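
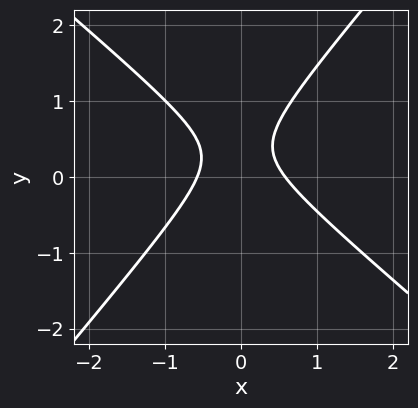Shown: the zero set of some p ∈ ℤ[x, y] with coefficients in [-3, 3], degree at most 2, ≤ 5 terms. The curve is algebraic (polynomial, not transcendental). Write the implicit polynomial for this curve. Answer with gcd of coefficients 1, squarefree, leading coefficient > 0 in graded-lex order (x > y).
3*x^2 + x*y - 3*y^2 + 2*y - 1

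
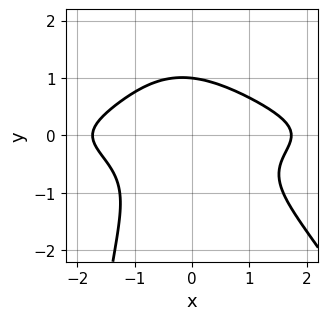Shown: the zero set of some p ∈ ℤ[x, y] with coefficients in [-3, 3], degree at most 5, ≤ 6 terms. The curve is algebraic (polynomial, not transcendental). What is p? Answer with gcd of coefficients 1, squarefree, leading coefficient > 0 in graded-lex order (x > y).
2*x^2*y^2 + x*y^3 + 3*y^3 + x^2 - 3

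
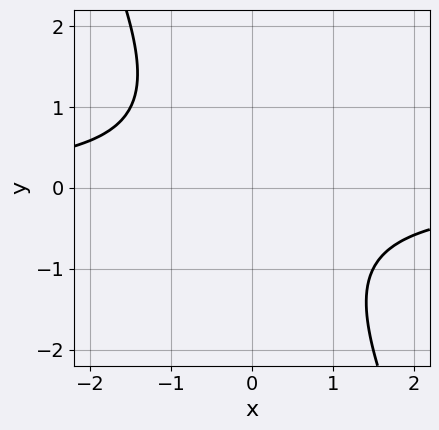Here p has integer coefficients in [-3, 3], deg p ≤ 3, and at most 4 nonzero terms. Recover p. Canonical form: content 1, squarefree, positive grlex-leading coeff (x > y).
2*x*y + y^2 + 2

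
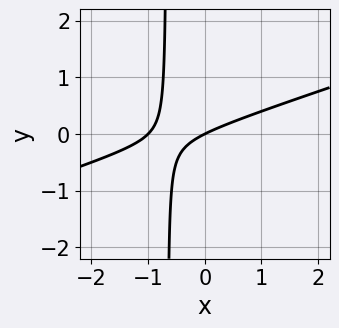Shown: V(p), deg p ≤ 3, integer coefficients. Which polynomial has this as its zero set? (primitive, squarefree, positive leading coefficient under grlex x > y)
1. Degree: the shape is more complex than any degree-1 curve, so deg p = 2.
2. Reading off the gridlines: among the integer gridlines, it crosses the x-axis at x ∈ {-1, 0}; it crosses the y-axis at the gridline y = 0.
3. Matching integer coefficients to the picture gives p.

x^2 - 3*x*y + x - 2*y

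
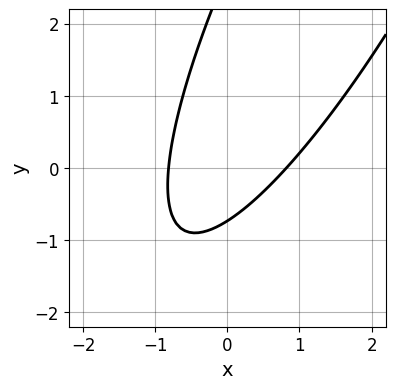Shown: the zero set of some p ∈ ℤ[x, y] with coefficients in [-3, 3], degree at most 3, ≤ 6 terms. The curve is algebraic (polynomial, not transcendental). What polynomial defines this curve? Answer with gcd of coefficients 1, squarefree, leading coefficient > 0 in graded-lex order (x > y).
The degree is 2 — no degree-1 curve has this shape.
Matching integer coefficients to the picture gives p.

3*x^2 - 3*x*y + y^2 - 2*y - 2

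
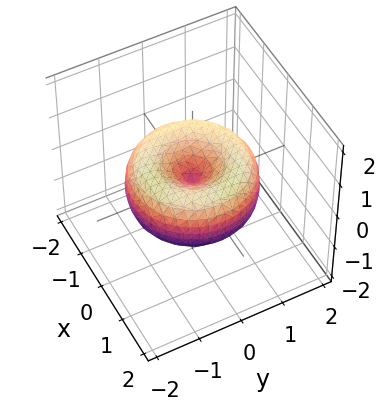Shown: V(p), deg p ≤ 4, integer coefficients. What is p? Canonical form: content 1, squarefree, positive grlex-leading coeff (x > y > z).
The degree is 4 — a generic line meets the surface in up to 4 points.
Symmetry: the surface is invariant under rotation about z: p = q(x² + y², z).
Against the integer gridlines: one x-axis crossing is at x = 0; a circular section at z = 0 has radius between 1 and 2; one z-axis crossing is at z = 0; it crosses the y-axis at the gridline y = 0.
The integer polynomial consistent with all of this is the stated p.

x^4 + 2*x^2*y^2 + y^4 - 2*x^2 - 2*y^2 + 2*z^2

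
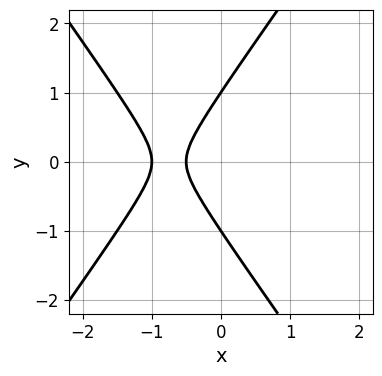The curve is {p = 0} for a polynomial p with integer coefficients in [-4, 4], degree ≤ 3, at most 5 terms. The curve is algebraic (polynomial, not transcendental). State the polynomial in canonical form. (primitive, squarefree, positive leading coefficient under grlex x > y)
2*x^2 - y^2 + 3*x + 1

1. deg p = 2. The shape is more complex than any degree-1 curve.
2. Symmetries: the y ↦ −y reflection is a symmetry, so y appears only in even powers.
3. Reading off the gridlines: it crosses the x-axis at the gridline x = -1; the y-axis gridline crossings are at y ∈ {-1, 1}.
4. Fitting integer coefficients to these (and the overall shape) gives p.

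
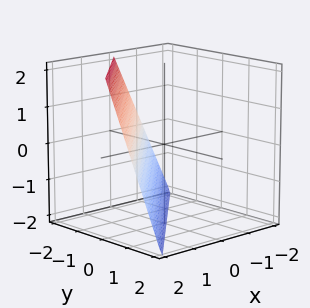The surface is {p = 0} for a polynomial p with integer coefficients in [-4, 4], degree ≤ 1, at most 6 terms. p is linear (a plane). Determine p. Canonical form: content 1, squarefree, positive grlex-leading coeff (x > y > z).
2*x - 2*y - z - 2

1. Degree: the surface is flat (a plane), so deg p = 1.
2. Against the integer gridlines: it crosses the z-axis at the gridline z = -2; it crosses the x-axis at the gridline x = 1; one y-axis crossing is at y = -1.
3. Together with the visible shape, these determine p as stated.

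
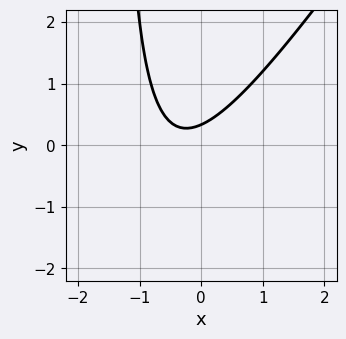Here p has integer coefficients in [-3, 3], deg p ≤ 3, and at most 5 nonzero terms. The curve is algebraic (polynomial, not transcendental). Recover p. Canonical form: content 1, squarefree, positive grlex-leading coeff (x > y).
3*x^2 - 2*x*y + 2*x - 3*y + 1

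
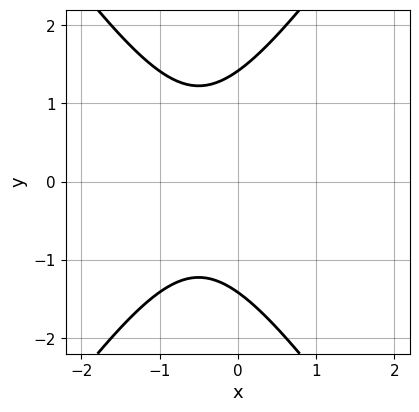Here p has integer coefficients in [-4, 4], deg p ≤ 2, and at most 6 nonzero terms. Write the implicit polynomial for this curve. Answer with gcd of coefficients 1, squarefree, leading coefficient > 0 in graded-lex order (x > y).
2*x^2 - y^2 + 2*x + 2

deg p = 2. A generic line meets the curve in up to 2 points.
Symmetries: the y ↦ −y reflection is a symmetry, so y appears only in even powers.
Checking where it meets the axes: no x-intercept at any integer in the box.
The integer polynomial consistent with all of this is the stated p.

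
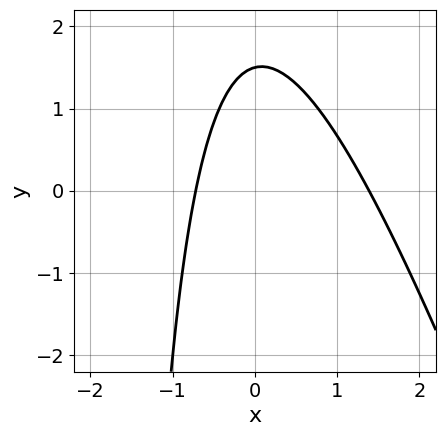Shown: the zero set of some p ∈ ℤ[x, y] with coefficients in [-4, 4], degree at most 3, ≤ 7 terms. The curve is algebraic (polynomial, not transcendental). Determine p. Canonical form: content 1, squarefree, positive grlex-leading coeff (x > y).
1. Degree: the shape is more complex than any degree-1 curve, so deg p = 2.
2. Solving for integer coefficients yields p as stated.

3*x^2 + x*y - 2*x + 2*y - 3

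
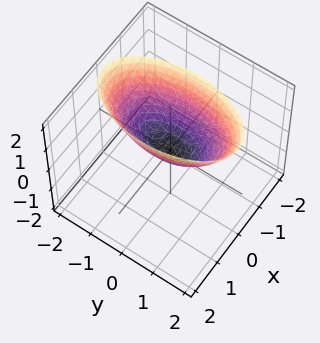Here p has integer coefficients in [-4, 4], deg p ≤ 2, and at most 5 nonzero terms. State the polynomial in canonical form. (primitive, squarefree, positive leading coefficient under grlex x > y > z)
1. The degree is 2 — a single bowl opening along one axis; a quadric.
2. Symmetries: mirror symmetry x ↦ −x ⇒ only even powers of x; it's symmetric under y → −y, forcing even powers of y.
3. From the axis intercepts and sections: it crosses the y-axis at the gridline y = 0; it meets the x-axis at x = 0 (among the integer gridlines).
4. These observations pin down the coefficients.

3*x^2 + y^2 - 2*z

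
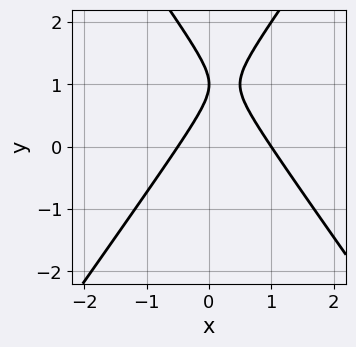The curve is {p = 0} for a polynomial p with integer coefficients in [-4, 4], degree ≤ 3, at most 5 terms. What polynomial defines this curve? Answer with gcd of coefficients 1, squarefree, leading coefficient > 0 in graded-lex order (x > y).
2*x^2 - y^2 - x + 2*y - 1

deg p = 2.
From the visible intercepts: it crosses the y-axis at the gridline y = 1; one x-axis crossing is at x = 1.
The integer polynomial consistent with all of this is the stated p.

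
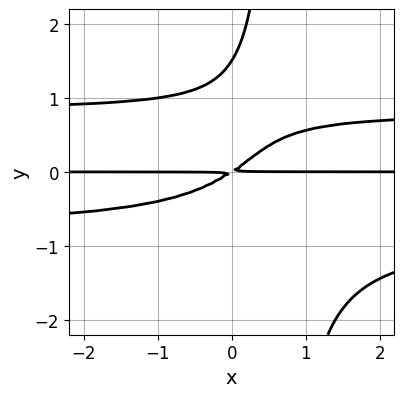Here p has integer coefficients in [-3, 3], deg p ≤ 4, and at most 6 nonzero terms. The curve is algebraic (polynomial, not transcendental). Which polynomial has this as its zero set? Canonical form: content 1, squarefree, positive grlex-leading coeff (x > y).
First, deg p = 4. No degree-3 curve has this shape.
Then, reading off the gridlines: every point of the x-axis in the box is on the curve.
Finally, solving for integer coefficients yields p as stated.

3*x*y^3 - 2*y^3 - 2*x*y + 3*y^2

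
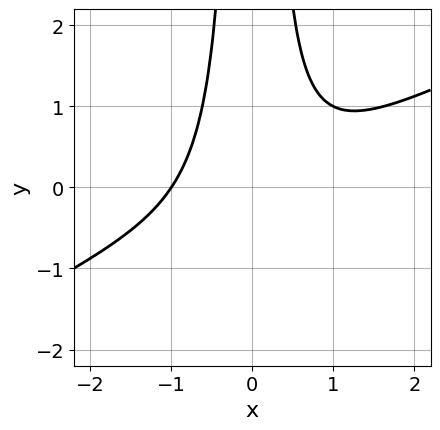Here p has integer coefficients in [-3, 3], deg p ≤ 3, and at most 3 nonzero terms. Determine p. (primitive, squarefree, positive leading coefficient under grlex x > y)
x^3 - 2*x^2*y + 1

deg p = 3. The shape is more complex than any degree-2 curve.
Observable constraints: it misses every integer gridline on the y-axis; one x-axis crossing is at x = -1.
Assembling these constraints gives the stated polynomial.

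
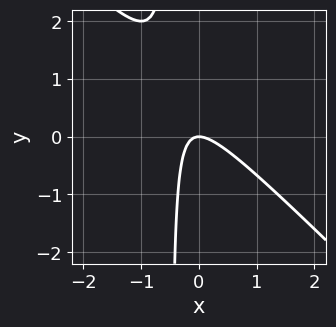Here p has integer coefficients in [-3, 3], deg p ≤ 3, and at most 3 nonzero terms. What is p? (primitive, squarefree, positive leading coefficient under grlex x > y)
2*x^2 + 2*x*y + y

(a) Degree: no degree-1 curve has this shape, so deg p = 2.
(b) Checking where it meets the axes: it meets the x-axis at x = 0 (among the integer gridlines); one y-axis crossing is at y = 0.
(c) Solving for integer coefficients yields p as stated.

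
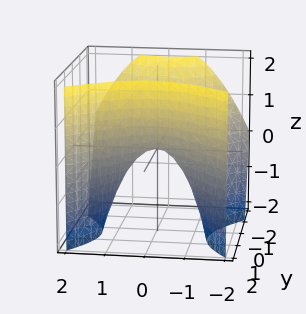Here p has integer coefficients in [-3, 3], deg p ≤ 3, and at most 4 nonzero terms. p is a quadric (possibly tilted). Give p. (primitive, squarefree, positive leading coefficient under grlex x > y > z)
1. The degree is 2 — a generic line meets the surface in up to 2 points.
2. Observable constraints: one z-axis crossing is at z = 0; it crosses the y-axis at the gridline y = 0; it crosses the x-axis at the gridline x = 0.
3. Matching integer coefficients to the picture gives p.

2*x^2 - 2*y^2 - y*z + 2*z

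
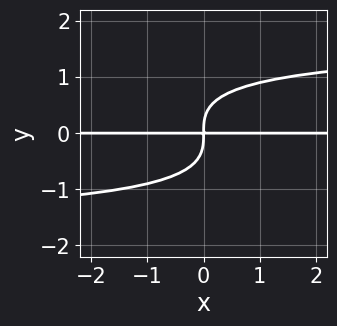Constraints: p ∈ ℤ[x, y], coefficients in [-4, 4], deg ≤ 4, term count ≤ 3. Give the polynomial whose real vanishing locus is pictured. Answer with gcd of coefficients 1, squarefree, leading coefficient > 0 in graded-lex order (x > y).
The degree is 4 — no degree-3 curve has this shape.
From the axis intercepts and sections: every point of the x-axis in the box is on the curve.
Fitting integer coefficients to these (and the overall shape) gives p.

x*y^3 + 3*y^4 - 3*x*y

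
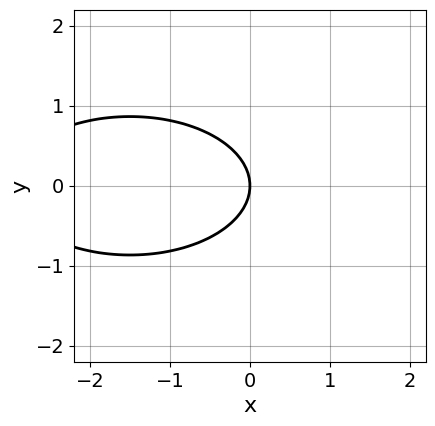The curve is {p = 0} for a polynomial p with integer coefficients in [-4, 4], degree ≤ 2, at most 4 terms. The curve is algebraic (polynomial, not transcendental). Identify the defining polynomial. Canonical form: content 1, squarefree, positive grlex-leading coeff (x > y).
x^2 + 3*y^2 + 3*x

The degree is 2 — a generic line meets the curve in up to 2 points.
Symmetries: mirror symmetry y ↦ −y ⇒ only even powers of y.
From the visible intercepts: it crosses the y-axis at the gridline y = 0; one x-axis crossing is at x = 0.
Putting this together gives p.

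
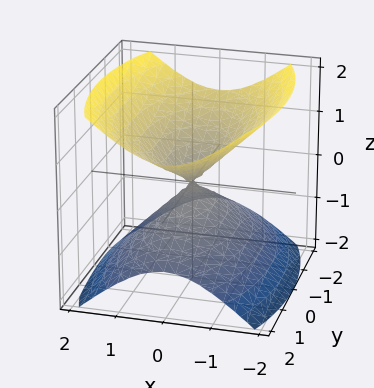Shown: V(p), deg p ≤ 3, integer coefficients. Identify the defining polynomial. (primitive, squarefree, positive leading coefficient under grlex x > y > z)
3*x^2 + y^2 - 3*z^2

1. The picture has 2 separate pieces.
2. deg p = 2.
3. Symmetries: it's symmetric under z → −z, forcing even powers of z; mirror symmetry x ↦ −x ⇒ only even powers of x; the y ↦ −y reflection is a symmetry, so y appears only in even powers.
4. Against the integer gridlines: it crosses the y-axis at the gridline y = 0; it crosses the z-axis at the gridline z = 0.
5. Assembling these constraints gives the stated polynomial.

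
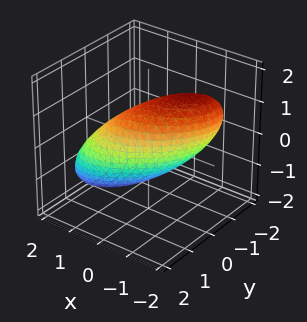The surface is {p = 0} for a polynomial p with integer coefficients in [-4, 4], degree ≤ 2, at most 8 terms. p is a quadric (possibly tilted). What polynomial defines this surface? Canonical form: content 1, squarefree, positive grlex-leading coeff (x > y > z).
2*x^2 - 2*x*y + 2*x*z + 2*y^2 + 2*z^2 - 3

(a) Degree: a generic line meets the surface in up to 2 points, so deg p = 2.
(b) Putting this together gives p.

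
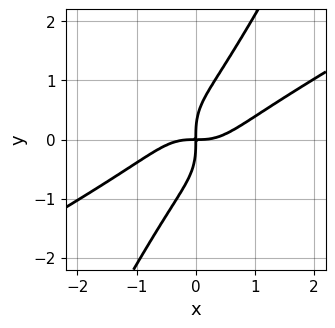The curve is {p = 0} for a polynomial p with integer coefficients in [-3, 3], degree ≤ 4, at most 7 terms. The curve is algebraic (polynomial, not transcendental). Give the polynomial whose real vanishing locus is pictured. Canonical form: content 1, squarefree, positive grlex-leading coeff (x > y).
2*x^4 - 2*x^3*y - 3*x^2*y^2 + y^4 - 2*x*y

deg p = 4. No degree-3 curve has this shape.
The integer polynomial consistent with all of this is the stated p.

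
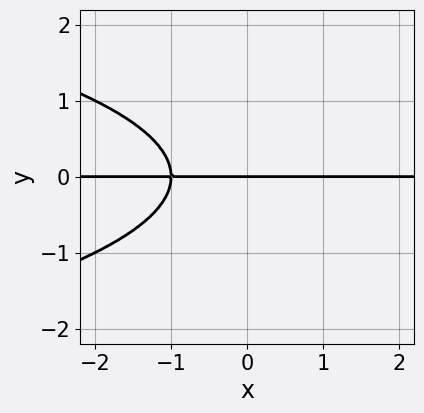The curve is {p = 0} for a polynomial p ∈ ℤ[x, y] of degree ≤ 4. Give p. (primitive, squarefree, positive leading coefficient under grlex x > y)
The degree is 3 — a generic line meets the curve in up to 3 points.
From the axis intercepts and sections: every point of the x-axis in the box is on the curve; it crosses the y-axis at the gridline y = 0.
Assembling these constraints gives the stated polynomial.

y^3 + x*y + y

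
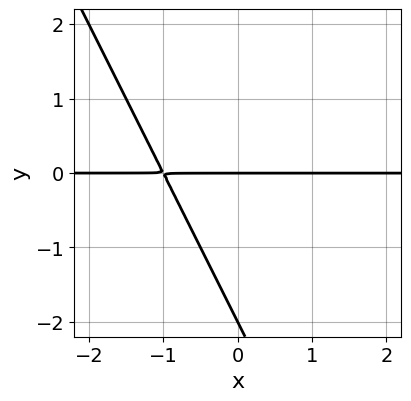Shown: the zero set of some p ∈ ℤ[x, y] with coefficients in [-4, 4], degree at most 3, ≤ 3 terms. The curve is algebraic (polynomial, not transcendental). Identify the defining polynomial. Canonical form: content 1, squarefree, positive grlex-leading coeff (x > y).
2*x*y + y^2 + 2*y

The degree is 2 — no degree-1 curve has this shape.
Observable constraints: every point of the x-axis in the box is on the curve; the y-axis gridline crossings are at y ∈ {-2, 0}.
Fitting integer coefficients to these (and the overall shape) gives p.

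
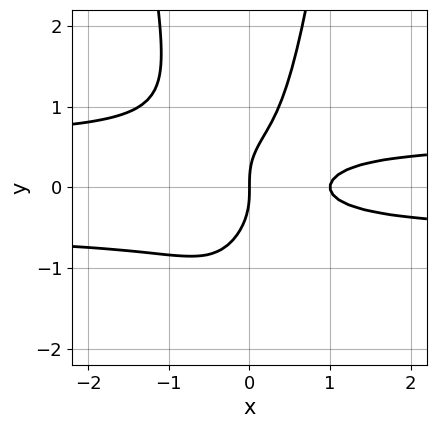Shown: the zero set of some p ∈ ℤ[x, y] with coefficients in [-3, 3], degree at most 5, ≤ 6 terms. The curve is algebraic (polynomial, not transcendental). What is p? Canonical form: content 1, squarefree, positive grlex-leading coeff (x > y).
First, the degree is 4 — a generic line meets the curve in up to 4 points.
Then, from the axis intercepts and sections: it crosses the y-axis at the gridline y = 0; the x-axis gridline crossings are at x ∈ {0, 1}.
Finally, putting this together gives p.

3*x^2*y^2 + x*y^2 - y^3 - x^2 + x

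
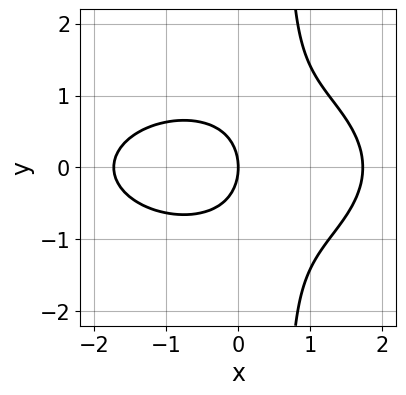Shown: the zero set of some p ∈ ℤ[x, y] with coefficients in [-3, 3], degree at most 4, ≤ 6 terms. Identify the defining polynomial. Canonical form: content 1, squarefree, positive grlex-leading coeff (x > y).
x^3 + 3*x*y^2 - 2*y^2 - 3*x

(a) The degree is 3 — no degree-2 curve has this shape.
(b) Symmetries: the y ↦ −y reflection is a symmetry, so y appears only in even powers.
(c) Reading off the gridlines: one x-axis crossing is at x = 0; it meets the y-axis at y = 0 (among the integer gridlines).
(d) Matching integer coefficients to the picture gives p.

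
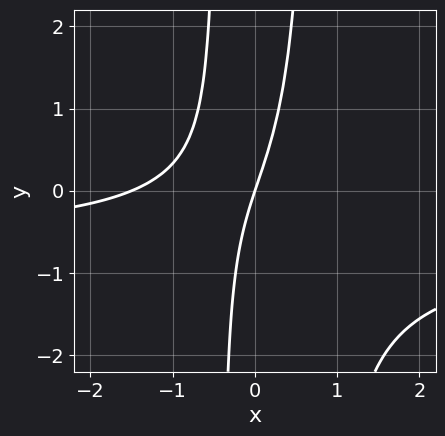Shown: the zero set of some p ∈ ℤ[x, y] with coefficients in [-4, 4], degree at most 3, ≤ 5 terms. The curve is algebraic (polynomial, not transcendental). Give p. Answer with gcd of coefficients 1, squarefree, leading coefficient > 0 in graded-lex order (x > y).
3*x^2*y + 2*x^2 - x*y + 3*x - y

(a) The degree is 3 — a generic line meets the curve in up to 3 points.
(b) Against the integer gridlines: it meets the x-axis at x = 0 (among the integer gridlines); one y-axis crossing is at y = 0.
(c) Together with the visible shape, these determine p as stated.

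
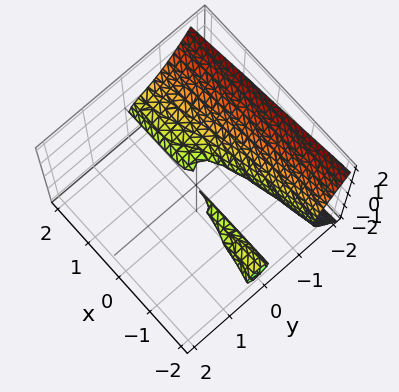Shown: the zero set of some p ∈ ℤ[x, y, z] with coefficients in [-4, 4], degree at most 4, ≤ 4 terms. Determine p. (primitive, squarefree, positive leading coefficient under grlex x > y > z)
3*y^3 + x*y + 2*y^2 + 3*z^2

1. There are 2 components. Treating them together as one polynomial.
2. Degree: the shape is more complex than any degree-2 surface, so deg p = 3.
3. From the axis intercepts and sections: every point of the x-axis in the box is on the surface.
4. Assembling these constraints gives the stated polynomial.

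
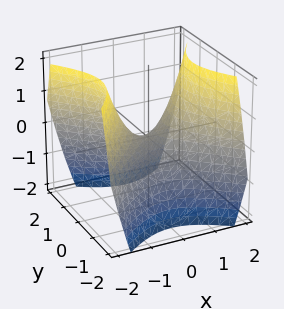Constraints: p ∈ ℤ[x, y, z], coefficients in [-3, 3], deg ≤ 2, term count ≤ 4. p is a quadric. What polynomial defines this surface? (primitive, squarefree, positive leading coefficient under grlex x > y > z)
First, the degree is 2 — a saddle surface; a quadric.
Then, symmetries: it's symmetric under y → −y, forcing even powers of y; the x ↦ −x reflection is a symmetry, so x appears only in even powers.
Then, from the axis intercepts and sections: one z-axis crossing is at z = 0; one x-axis crossing is at x = 0.
Finally, the integer polynomial consistent with all of this is the stated p.

x^2 - y^2 - z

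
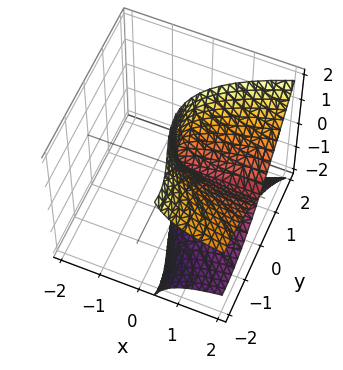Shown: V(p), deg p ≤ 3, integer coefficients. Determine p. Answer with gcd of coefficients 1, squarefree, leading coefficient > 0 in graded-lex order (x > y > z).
2*x*z^2 - y^3 - 3*y^2

1. deg p = 3. No degree-2 surface has this shape.
2. Reading off the gridlines: the visible z-axis segment lies entirely on the surface; the visible x-axis segment lies entirely on the surface.
3. Fitting integer coefficients to these (and the overall shape) gives p.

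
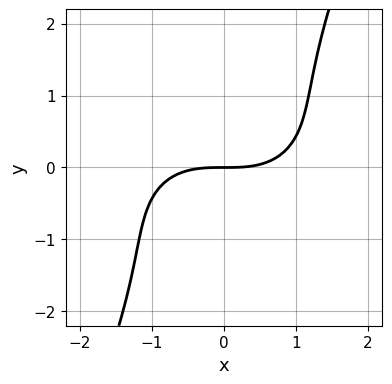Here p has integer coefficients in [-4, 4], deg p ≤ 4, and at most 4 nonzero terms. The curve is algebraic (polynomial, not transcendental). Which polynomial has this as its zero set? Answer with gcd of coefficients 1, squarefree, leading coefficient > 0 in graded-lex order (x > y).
(a) Degree: no degree-2 curve has this shape, so deg p = 3.
(b) Reading off the gridlines: it meets the x-axis at x = 0 (among the integer gridlines); it crosses the y-axis at the gridline y = 0.
(c) Solving for integer coefficients yields p as stated.

x^3 + 2*x*y^2 - y^3 - 3*y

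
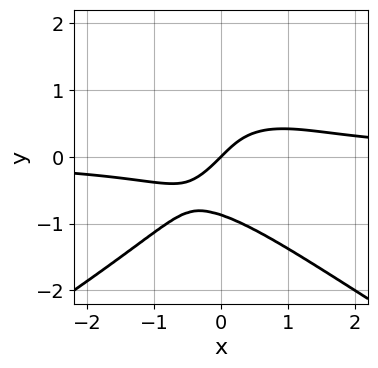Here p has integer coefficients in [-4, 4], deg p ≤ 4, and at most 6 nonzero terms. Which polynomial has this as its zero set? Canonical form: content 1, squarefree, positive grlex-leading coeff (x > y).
Degree: no degree-3 curve has this shape, so deg p = 4.
Reading off the gridlines: it crosses the y-axis at the gridline y = 0; it meets the x-axis at x = 0 (among the integer gridlines).
The integer polynomial consistent with all of this is the stated p.

x^2*y^2 - 3*y^4 - 3*x^2*y + 2*x - 2*y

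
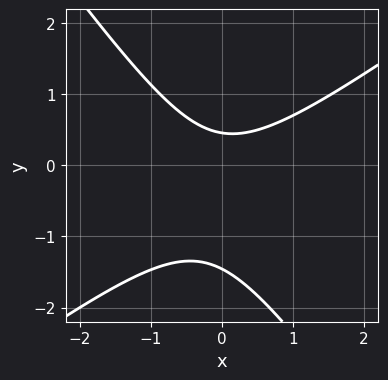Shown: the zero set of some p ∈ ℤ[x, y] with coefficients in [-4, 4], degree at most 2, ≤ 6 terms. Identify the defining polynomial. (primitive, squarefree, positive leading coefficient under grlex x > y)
3*x^2 - 2*x*y - 3*y^2 - 3*y + 2

The degree is 2 — the shape is more complex than any degree-1 curve.
Checking where it meets the axes: it misses every integer gridline on the x-axis.
These observations pin down the coefficients.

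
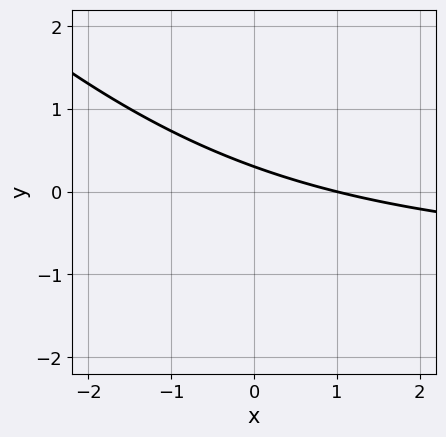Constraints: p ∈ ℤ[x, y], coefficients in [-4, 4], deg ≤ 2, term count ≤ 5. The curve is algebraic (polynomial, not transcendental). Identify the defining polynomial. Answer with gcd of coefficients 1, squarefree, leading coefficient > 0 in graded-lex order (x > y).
(a) Degree: the shape is more complex than any degree-1 curve, so deg p = 2.
(b) From the visible intercepts: it crosses the x-axis at the gridline x = 1.
(c) The integer polynomial consistent with all of this is the stated p.

x*y + y^2 + x + 3*y - 1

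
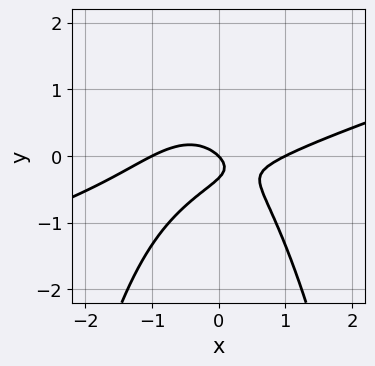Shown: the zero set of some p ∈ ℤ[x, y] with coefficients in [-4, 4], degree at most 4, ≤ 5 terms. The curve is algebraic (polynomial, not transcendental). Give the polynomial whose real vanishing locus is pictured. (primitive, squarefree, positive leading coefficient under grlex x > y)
1. The degree is 3 — the shape is more complex than any degree-2 curve.
2. From the visible intercepts: it crosses the y-axis at the gridline y = 0; the x-axis gridline crossings are at x ∈ {-1, 0, 1}.
3. These observations pin down the coefficients.

x^3 - 3*x^2*y - 3*y^2 - x - y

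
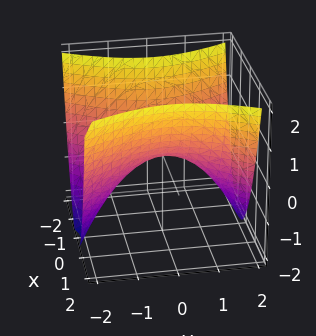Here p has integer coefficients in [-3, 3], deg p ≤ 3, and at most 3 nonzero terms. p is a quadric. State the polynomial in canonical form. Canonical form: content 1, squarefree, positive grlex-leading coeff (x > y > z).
2*x^2 - y^2 - 2*z

(a) The degree is 2 — a hyperbolic paraboloid; a quadric.
(b) Symmetries: the x ↦ −x reflection is a symmetry, so x appears only in even powers; it's symmetric under y → −y, forcing even powers of y.
(c) Observable constraints: it crosses the x-axis at the gridline x = 0; one z-axis crossing is at z = 0; it meets the y-axis at y = 0 (among the integer gridlines).
(d) Fitting integer coefficients to these (and the overall shape) gives p.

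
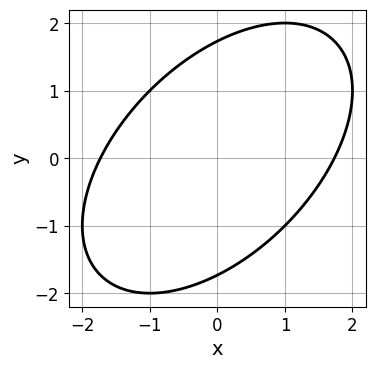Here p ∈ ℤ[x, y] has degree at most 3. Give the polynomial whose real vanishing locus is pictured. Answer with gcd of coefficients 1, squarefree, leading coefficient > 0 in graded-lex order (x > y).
(a) deg p = 2. A generic line meets the curve in up to 2 points.
(b) Solving for integer coefficients yields p as stated.

x^2 - x*y + y^2 - 3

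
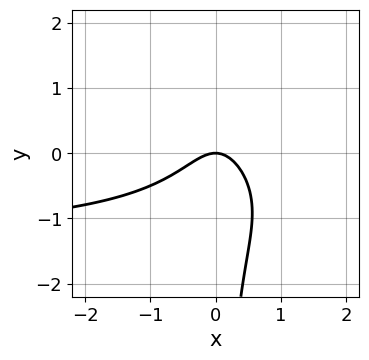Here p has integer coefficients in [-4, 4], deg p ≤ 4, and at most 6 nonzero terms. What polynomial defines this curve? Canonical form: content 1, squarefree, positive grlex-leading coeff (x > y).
First, the degree is 3 — no degree-2 curve has this shape.
Then, reading off the gridlines: it crosses the y-axis at the gridline y = 0; it crosses the x-axis at the gridline x = 0.
Finally, matching integer coefficients to the picture gives p.

2*x^2*y + 2*x*y^2 + 3*x^2 - x*y + 2*y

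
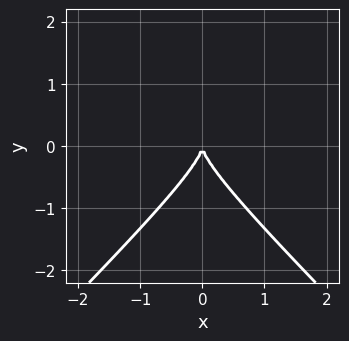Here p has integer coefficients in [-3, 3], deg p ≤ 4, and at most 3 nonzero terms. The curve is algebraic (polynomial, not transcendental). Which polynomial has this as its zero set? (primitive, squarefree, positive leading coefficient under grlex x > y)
x^2*y - y^3 - x^2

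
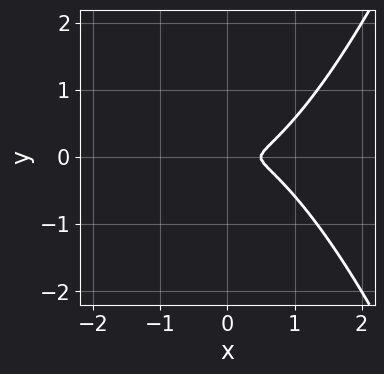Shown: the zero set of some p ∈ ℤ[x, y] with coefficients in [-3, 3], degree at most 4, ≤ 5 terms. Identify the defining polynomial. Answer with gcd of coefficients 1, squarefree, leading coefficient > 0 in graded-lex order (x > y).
First, deg p = 3. No degree-2 curve has this shape.
Then, symmetries: mirror symmetry y ↦ −y ⇒ only even powers of y.
Finally, assembling these constraints gives the stated polynomial.

2*x^3 - x^2 - 3*y^2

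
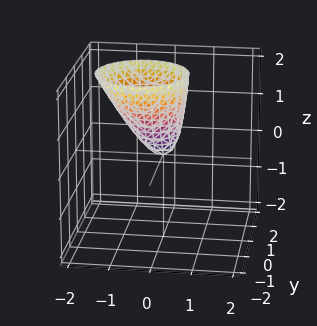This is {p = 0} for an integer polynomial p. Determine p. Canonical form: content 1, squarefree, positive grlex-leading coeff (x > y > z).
2*x^2 + x*z + 2*y^2 - z

(a) Degree: no degree-1 surface has this shape, so deg p = 2.
(b) From the axis intercepts and sections: one x-axis crossing is at x = 0; it meets the y-axis at y = 0 (among the integer gridlines); it crosses the z-axis at the gridline z = 0.
(c) Solving for integer coefficients yields p as stated.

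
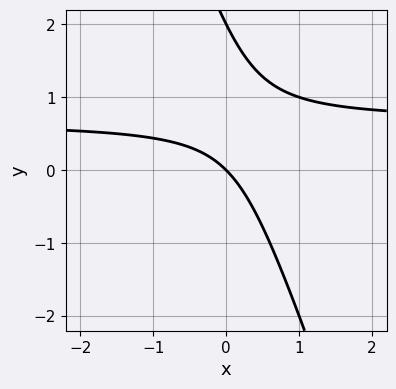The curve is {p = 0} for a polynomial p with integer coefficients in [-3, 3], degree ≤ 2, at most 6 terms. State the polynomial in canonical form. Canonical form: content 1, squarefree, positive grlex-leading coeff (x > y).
3*x*y + y^2 - 2*x - 2*y

(a) The degree is 2 — no degree-1 curve has this shape.
(b) Reading off the gridlines: among the integer gridlines, it crosses the y-axis at y ∈ {0, 2}; it meets the x-axis at x = 0 (among the integer gridlines).
(c) Fitting integer coefficients to these (and the overall shape) gives p.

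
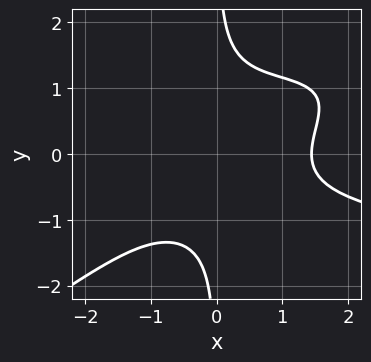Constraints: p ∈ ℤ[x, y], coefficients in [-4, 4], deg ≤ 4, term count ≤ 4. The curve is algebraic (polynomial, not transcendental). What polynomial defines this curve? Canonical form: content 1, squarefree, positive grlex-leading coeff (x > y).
(a) deg p = 4. A generic line meets the curve in up to 4 points.
(b) From the visible intercepts: no y-intercept at any integer in the box.
(c) Matching integer coefficients to the picture gives p.

2*x^2*y^2 - 3*x*y^3 - x^3 + 3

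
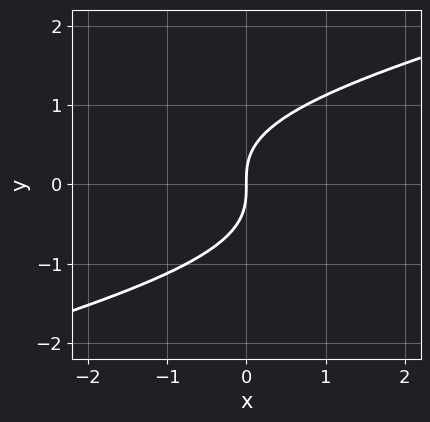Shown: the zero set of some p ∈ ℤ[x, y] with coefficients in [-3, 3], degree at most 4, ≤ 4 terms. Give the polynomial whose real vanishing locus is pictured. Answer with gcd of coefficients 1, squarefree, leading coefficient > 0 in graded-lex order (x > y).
Degree: no degree-2 curve has this shape, so deg p = 3.
Reading off the gridlines: it meets the y-axis at y = 0 (among the integer gridlines); it meets the x-axis at x = 0 (among the integer gridlines).
Assembling these constraints gives the stated polynomial.

x*y^2 - 3*y^3 + 3*x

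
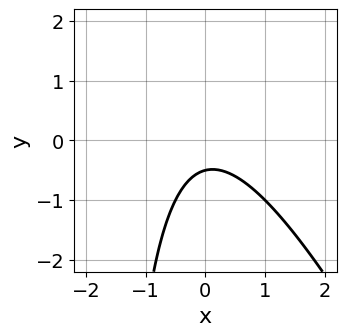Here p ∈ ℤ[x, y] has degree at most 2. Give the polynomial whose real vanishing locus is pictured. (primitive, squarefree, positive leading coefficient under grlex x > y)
2*x^2 + x*y + 2*y + 1

First, degree: a generic line meets the curve in up to 2 points, so deg p = 2.
Next, against the integer gridlines: no x-intercept at any integer in the box.
Finally, fitting integer coefficients to these (and the overall shape) gives p.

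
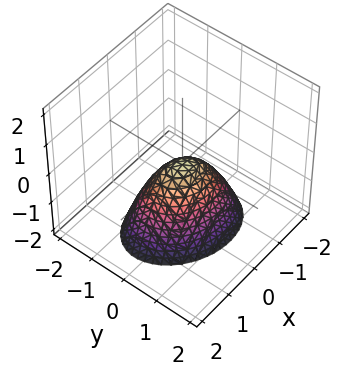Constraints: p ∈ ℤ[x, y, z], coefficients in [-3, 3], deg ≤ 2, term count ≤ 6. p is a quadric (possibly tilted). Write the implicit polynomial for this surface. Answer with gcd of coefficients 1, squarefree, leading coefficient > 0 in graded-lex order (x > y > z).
First, degree: a generic line meets the surface in up to 2 points, so deg p = 2.
Next, checking where it meets the axes: it crosses the x-axis at the gridline x = 0; one z-axis crossing is at z = 0; it meets the y-axis at y = 0 (among the integer gridlines).
Finally, fitting integer coefficients to these (and the overall shape) gives p.

2*x^2 + x*y + 3*y^2 + 2*z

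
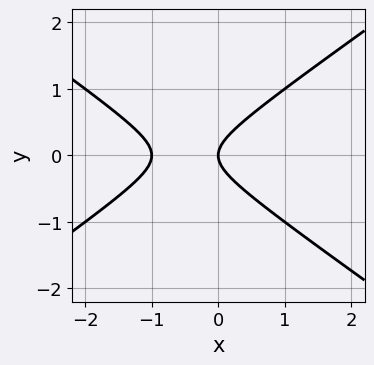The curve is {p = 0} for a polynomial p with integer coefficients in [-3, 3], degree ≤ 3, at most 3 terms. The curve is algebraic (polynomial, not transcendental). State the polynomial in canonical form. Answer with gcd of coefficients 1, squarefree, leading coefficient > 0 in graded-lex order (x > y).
deg p = 2. The shape is more complex than any degree-1 curve.
Symmetries: it's symmetric under y → −y, forcing even powers of y.
From the axis intercepts and sections: the x-axis gridline crossings are at x ∈ {-1, 0}; it crosses the y-axis at the gridline y = 0.
Putting this together gives p.

x^2 - 2*y^2 + x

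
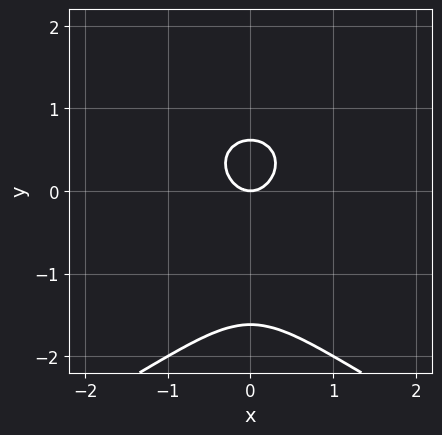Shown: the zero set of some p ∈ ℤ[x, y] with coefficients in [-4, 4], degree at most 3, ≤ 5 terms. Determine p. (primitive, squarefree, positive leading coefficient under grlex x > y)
y^3 + 2*x^2 + y^2 - y

1. deg p = 3. No degree-2 curve has this shape.
2. Symmetries: the x ↦ −x reflection is a symmetry, so x appears only in even powers.
3. Observable constraints: one x-axis crossing is at x = 0; one y-axis crossing is at y = 0.
4. Assembling these constraints gives the stated polynomial.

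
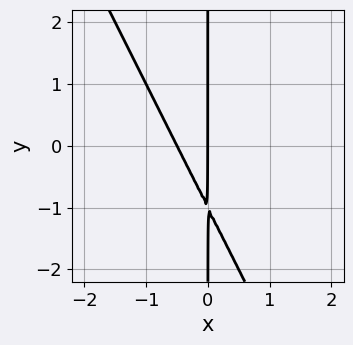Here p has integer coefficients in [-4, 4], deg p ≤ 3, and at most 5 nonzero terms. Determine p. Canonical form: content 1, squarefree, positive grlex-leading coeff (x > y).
1. Degree: the shape is more complex than any degree-1 curve, so deg p = 2.
2. Checking where it meets the axes: every point of the y-axis in the box is on the curve; it meets the x-axis at x = 0 (among the integer gridlines).
3. Assembling these constraints gives the stated polynomial.

2*x^2 + x*y + x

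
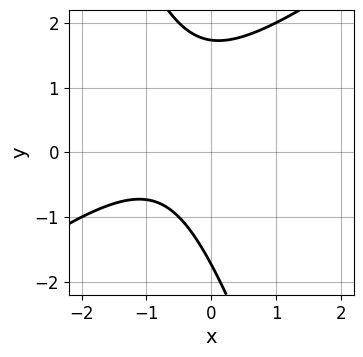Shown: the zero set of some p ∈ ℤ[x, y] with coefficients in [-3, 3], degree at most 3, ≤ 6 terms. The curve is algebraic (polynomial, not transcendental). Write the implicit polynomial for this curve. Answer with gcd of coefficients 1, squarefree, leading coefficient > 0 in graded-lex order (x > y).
2*x^2 - 2*x*y - y^2 + 3*x + 3

1. deg p = 2.
2. Reading off the gridlines: it misses every integer gridline on the x-axis.
3. Putting this together gives p.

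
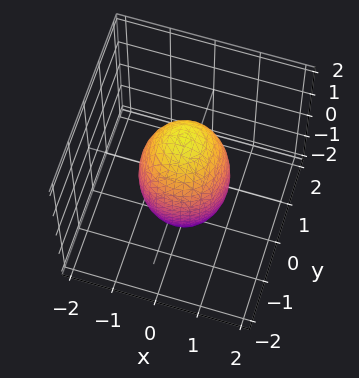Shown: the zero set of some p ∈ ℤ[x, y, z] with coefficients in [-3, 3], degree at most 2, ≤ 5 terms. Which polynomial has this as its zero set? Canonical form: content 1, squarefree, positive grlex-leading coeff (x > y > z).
First, deg p = 2. No degree-1 surface has this shape.
Next, symmetry: the surface is invariant under rotation about z: p = q(x² + y², z).
Next, from the visible intercepts: a circular section at z = 1 has radius between 0 and 1; the x-axis gridline crossings are at x ∈ {-1, 1}; the y-axis gridline crossings are at y ∈ {-1, 1}.
Finally, solving for integer coefficients yields p as stated.

3*x^2 + 3*y^2 + z^2 - 3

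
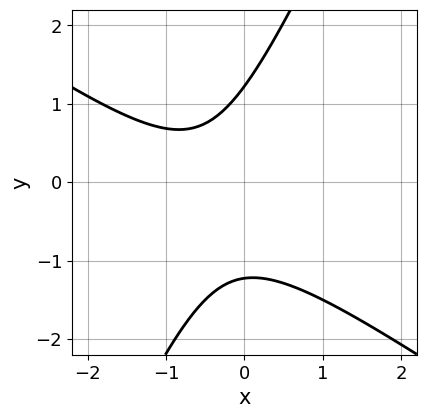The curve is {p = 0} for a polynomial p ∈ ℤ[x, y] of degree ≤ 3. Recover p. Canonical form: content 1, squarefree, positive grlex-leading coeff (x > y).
(a) The degree is 2 — a generic line meets the curve in up to 2 points.
(b) From the axis intercepts and sections: no x-intercept at any integer in the box.
(c) The integer polynomial consistent with all of this is the stated p.

3*x^2 + 3*x*y - 2*y^2 + 3*x + 3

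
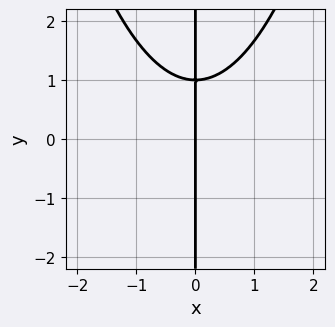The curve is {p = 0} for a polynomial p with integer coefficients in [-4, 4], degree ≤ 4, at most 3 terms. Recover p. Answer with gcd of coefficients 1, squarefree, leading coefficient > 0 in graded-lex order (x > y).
2*x^3 - 3*x*y + 3*x

(a) Degree: no degree-2 curve has this shape, so deg p = 3.
(b) Checking where it meets the axes: one x-axis crossing is at x = 0; the visible y-axis segment lies entirely on the curve.
(c) Fitting integer coefficients to these (and the overall shape) gives p.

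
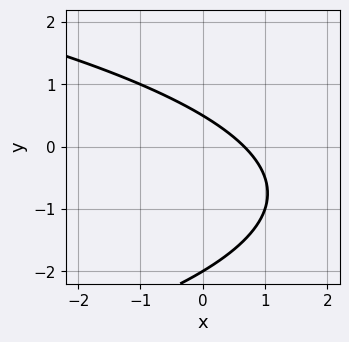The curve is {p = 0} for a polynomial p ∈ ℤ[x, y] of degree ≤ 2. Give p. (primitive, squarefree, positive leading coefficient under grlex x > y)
First, deg p = 2.
Then, against the integer gridlines: it crosses the y-axis at the gridline y = -2.
Finally, assembling these constraints gives the stated polynomial.

2*y^2 + 3*x + 3*y - 2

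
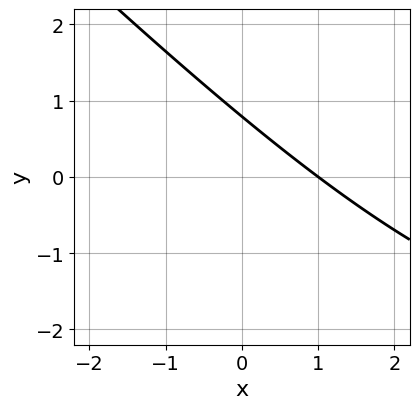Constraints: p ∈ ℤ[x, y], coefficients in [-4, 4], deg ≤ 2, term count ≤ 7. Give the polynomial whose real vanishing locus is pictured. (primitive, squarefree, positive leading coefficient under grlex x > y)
x*y + y^2 + 3*x + 3*y - 3

The degree is 2 — no degree-1 curve has this shape.
Checking where it meets the axes: it crosses the x-axis at the gridline x = 1.
Fitting integer coefficients to these (and the overall shape) gives p.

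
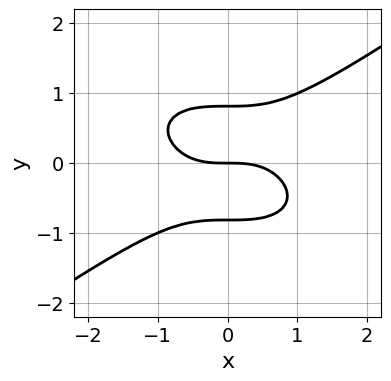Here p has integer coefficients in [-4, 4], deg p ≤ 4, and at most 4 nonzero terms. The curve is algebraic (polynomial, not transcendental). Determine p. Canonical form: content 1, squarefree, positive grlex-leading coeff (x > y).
x^3 - 3*y^3 + 2*y

First, the degree is 3 — a generic line meets the curve in up to 3 points.
Next, reading off the gridlines: it meets the y-axis at y = 0 (among the integer gridlines); it meets the x-axis at x = 0 (among the integer gridlines).
Finally, putting this together gives p.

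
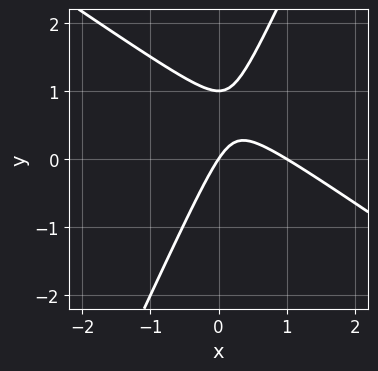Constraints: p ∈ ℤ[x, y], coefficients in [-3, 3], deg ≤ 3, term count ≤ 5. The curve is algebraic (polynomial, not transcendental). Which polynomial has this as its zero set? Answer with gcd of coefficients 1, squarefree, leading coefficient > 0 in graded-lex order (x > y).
3*x^2 + 3*x*y - 2*y^2 - 3*x + 2*y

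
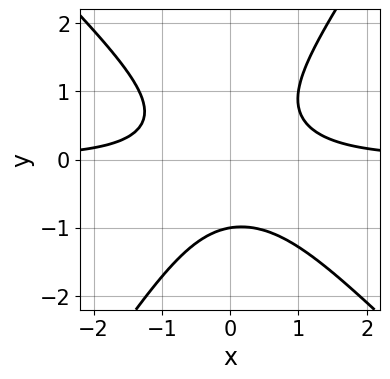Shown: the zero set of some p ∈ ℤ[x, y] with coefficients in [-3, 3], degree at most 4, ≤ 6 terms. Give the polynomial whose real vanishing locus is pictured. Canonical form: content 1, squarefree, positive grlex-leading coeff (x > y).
3*x^2*y + x*y^2 - 2*y^3 - 2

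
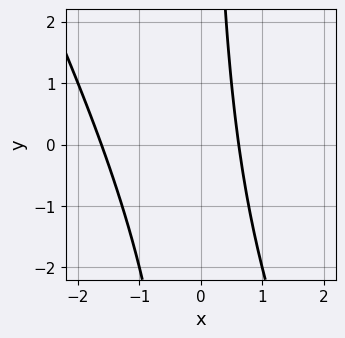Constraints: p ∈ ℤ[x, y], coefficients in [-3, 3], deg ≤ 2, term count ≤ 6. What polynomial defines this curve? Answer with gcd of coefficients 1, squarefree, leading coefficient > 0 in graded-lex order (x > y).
Degree: no degree-1 curve has this shape, so deg p = 2.
Against the integer gridlines: it misses every integer gridline on the y-axis.
Matching integer coefficients to the picture gives p.

2*x^2 + x*y + 2*x - 2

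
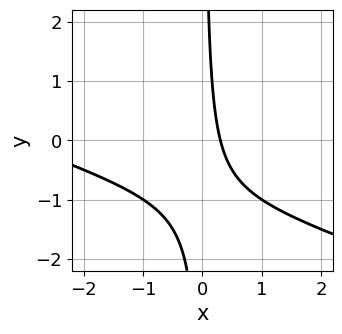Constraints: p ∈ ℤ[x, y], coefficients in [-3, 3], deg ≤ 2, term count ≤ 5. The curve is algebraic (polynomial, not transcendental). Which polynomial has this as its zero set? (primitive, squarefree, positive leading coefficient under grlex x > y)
(a) Degree: a generic line meets the curve in up to 2 points, so deg p = 2.
(b) From the visible intercepts: the curve avoids every integer y-axis point in the box.
(c) Putting this together gives p.

x^2 + 3*x*y + 3*x - 1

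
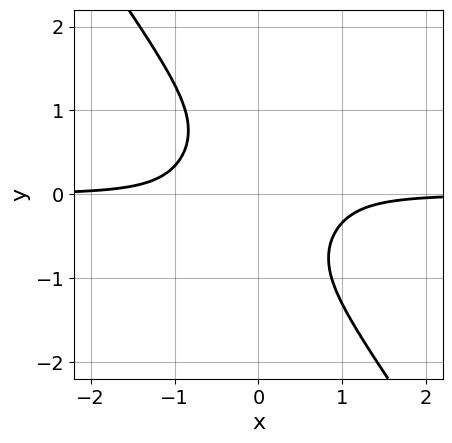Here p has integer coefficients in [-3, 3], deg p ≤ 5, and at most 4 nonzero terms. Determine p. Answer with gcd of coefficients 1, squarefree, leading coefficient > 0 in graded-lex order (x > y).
Degree: no degree-3 curve has this shape, so deg p = 4.
From the visible intercepts: it misses every integer gridline on the x-axis; it misses every integer gridline on the y-axis.
Matching integer coefficients to the picture gives p.

3*x^3*y + y^4 + 1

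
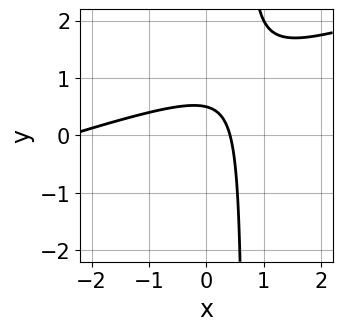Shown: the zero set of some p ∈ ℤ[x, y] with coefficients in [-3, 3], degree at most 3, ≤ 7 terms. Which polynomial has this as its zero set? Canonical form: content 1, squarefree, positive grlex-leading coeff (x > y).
(a) The degree is 2 — the shape is more complex than any degree-1 curve.
(b) The integer polynomial consistent with all of this is the stated p.

x^2 - 3*x*y + 2*x + 2*y - 1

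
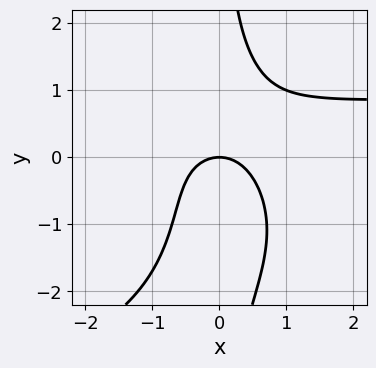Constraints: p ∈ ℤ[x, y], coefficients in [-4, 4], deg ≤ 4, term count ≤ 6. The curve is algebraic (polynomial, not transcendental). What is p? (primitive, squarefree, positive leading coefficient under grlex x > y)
x*y^3 + 2*x^2*y + x*y^2 - 2*x^2 - 2*y

First, deg p = 4. No degree-3 curve has this shape.
Next, against the integer gridlines: it crosses the x-axis at the gridline x = 0; it crosses the y-axis at the gridline y = 0.
Finally, solving for integer coefficients yields p as stated.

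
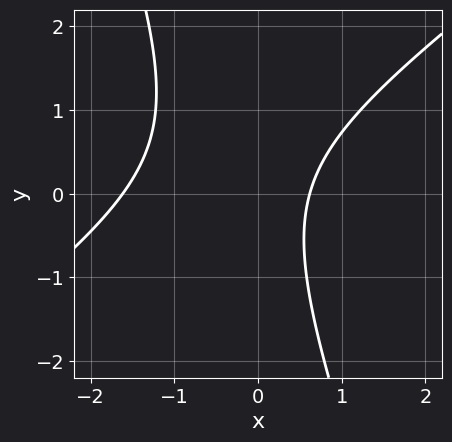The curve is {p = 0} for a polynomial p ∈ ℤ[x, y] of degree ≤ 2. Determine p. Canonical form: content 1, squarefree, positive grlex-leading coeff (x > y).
1. The degree is 2 — a generic line meets the curve in up to 2 points.
2. Checking where it meets the axes: it misses every integer gridline on the y-axis.
3. The integer polynomial consistent with all of this is the stated p.

2*x^2 - 2*x*y - y^2 + 2*x - 2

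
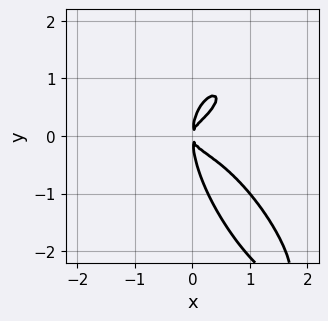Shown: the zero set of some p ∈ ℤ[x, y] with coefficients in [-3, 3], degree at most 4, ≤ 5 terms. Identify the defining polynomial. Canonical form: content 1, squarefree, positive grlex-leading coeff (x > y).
2*x^4 + x*y^3 + y^4 - 3*x*y^2 + x^2

First, the degree is 4 — the shape is more complex than any degree-3 curve.
Finally, the integer polynomial consistent with all of this is the stated p.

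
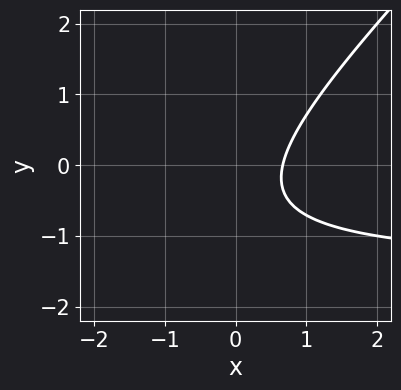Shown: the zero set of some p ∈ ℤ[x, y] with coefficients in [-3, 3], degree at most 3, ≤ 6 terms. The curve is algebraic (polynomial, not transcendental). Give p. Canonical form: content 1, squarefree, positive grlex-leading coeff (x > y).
2*x*y - 2*y^2 + 3*x - 2*y - 2

First, deg p = 2. The shape is more complex than any degree-1 curve.
Next, observable constraints: it misses every integer gridline on the y-axis.
Finally, the integer polynomial consistent with all of this is the stated p.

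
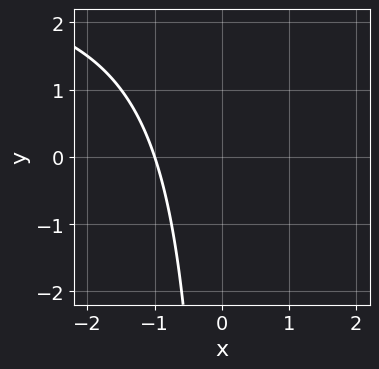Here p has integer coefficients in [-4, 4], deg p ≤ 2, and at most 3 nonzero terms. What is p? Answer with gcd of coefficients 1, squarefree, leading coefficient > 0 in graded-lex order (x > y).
x*y - 3*x - 3

Degree: no degree-1 curve has this shape, so deg p = 2.
Observable constraints: no y-intercept at any integer in the box; one x-axis crossing is at x = -1.
Assembling these constraints gives the stated polynomial.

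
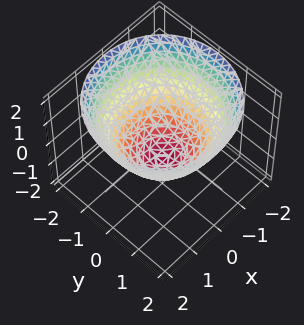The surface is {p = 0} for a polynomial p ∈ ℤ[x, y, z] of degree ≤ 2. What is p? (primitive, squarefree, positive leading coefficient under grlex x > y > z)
1. The degree is 2 — the shape is more complex than any degree-1 surface.
2. Symmetries: the z-axis is an axis of rotation, so x and y enter only as x² + y².
3. Against the integer gridlines: it meets the z-axis at z = -1 (among the integer gridlines); a circular section at z = 0 has radius between 1 and 2.
4. These observations pin down the coefficients.

2*x^2 + 2*y^2 - 3*z - 3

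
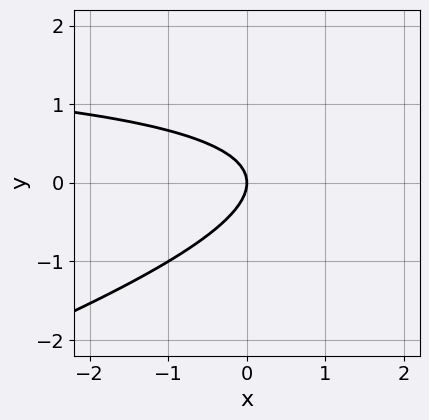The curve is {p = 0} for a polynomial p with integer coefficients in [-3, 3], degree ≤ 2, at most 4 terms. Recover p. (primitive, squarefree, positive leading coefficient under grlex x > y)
x*y - 3*y^2 - 2*x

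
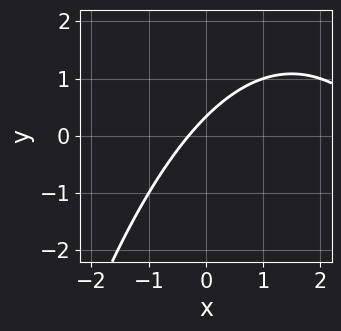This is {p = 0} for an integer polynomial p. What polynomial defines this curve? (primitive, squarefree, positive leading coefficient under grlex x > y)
x^2 - 3*x + 3*y - 1

deg p = 2.
Solving for integer coefficients yields p as stated.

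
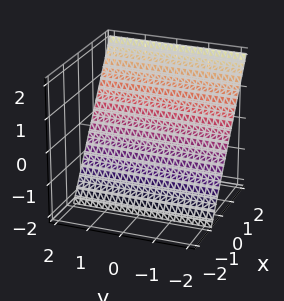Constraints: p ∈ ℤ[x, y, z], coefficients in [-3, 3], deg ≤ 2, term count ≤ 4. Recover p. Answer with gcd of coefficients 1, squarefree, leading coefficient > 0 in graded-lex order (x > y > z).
3*x - 2*z - 2

First, degree: the surface is flat (a plane), so deg p = 1.
Next, from the axis intercepts and sections: one z-axis crossing is at z = -1; the surface avoids every integer y-axis point in the box.
Finally, putting this together gives p.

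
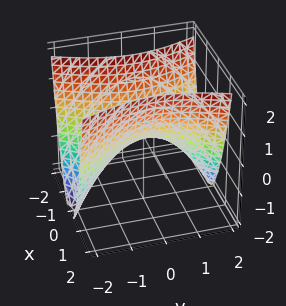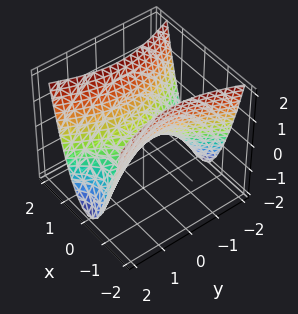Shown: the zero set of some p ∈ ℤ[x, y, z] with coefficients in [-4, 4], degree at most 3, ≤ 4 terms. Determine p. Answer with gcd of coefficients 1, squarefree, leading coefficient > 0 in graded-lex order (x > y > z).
3*x^2 - y^2 - 2*z

(a) Degree: a hyperbolic paraboloid; a quadric, so deg p = 2.
(b) Symmetries: it's symmetric under y → −y, forcing even powers of y; mirror symmetry x ↦ −x ⇒ only even powers of x.
(c) From the visible intercepts: it crosses the z-axis at the gridline z = 0; one x-axis crossing is at x = 0.
(d) Solving for integer coefficients yields p as stated.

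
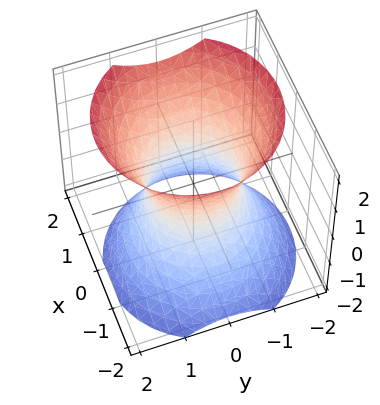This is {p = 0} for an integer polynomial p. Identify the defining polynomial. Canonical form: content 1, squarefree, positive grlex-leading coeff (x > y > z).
3*x^2 - x*z + 3*y^2 - 2*z^2 - 3

First, the degree is 2 — the shape is more complex than any degree-1 surface.
Next, observable constraints: among the integer gridlines, it crosses the x-axis at x ∈ {-1, 1}; among the integer gridlines, it crosses the y-axis at y ∈ {-1, 1}; it misses every integer gridline on the z-axis.
Finally, together with the visible shape, these determine p as stated.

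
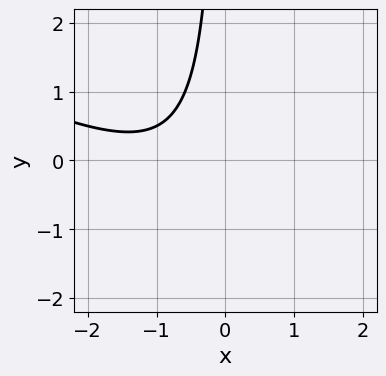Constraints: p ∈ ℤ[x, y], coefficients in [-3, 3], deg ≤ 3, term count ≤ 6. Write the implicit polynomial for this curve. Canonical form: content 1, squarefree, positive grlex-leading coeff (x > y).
x^2 + 2*x*y + 2*x + 2

1. deg p = 2.
2. Reading off the gridlines: it misses every integer gridline on the x-axis; it misses every integer gridline on the y-axis.
3. The integer polynomial consistent with all of this is the stated p.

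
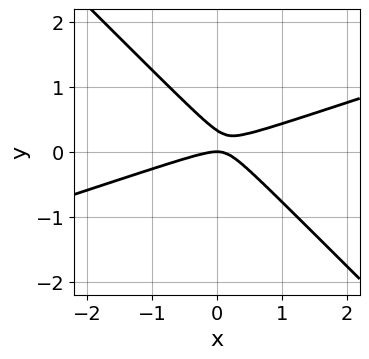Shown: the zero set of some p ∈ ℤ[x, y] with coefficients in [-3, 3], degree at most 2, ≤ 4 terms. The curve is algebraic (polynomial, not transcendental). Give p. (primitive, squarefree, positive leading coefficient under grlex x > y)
x^2 - 2*x*y - 3*y^2 + y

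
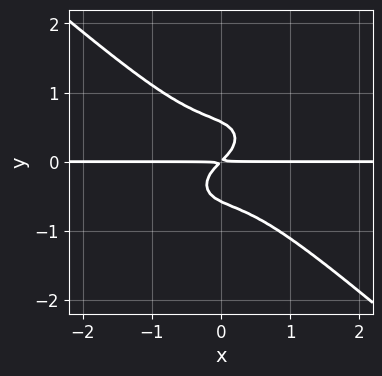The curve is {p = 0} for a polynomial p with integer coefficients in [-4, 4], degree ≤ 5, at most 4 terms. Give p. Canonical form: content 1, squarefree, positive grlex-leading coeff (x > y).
First, degree: no degree-3 curve has this shape, so deg p = 4.
Next, reading off the gridlines: the visible x-axis segment lies entirely on the curve.
Finally, assembling these constraints gives the stated polynomial.

2*x^3*y + 3*y^4 + x*y - y^2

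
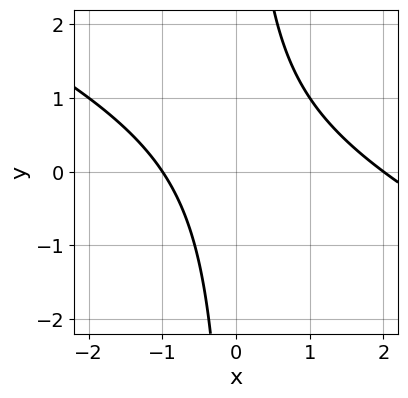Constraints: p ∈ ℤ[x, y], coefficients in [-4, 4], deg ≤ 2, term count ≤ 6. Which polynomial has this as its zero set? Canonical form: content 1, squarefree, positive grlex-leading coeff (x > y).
1. The degree is 2 — no degree-1 curve has this shape.
2. From the axis intercepts and sections: the x-axis gridline crossings are at x ∈ {-1, 2}; it misses every integer gridline on the y-axis.
3. Solving for integer coefficients yields p as stated.

x^2 + 2*x*y - x - 2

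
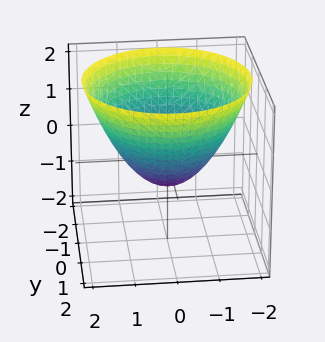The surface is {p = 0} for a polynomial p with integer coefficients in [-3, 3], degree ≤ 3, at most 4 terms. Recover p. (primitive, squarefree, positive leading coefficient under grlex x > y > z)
(a) Degree: no degree-1 surface has this shape, so deg p = 2.
(b) Symmetry: every cross-section ⟂ z is a circle, so x, y appear only via x² + y².
(c) Checking where it meets the axes: among the integer gridlines, it crosses the y-axis at y ∈ {-1, 1}; the x-axis gridline crossings are at x ∈ {-1, 1}; a circular section at z = 0 has radius exactly 1.
(d) Fitting integer coefficients to these (and the overall shape) gives p.

2*x^2 + 2*y^2 - 3*z - 2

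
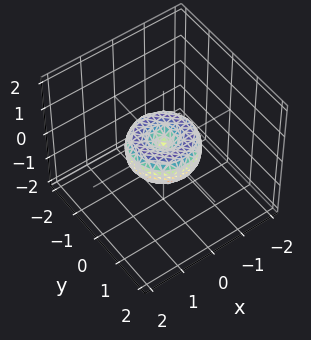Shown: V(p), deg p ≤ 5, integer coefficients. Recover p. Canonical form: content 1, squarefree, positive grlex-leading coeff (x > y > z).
x^4 + 2*x^2*y^2 + y^4 - x^2 - y^2 + z^2

First, deg p = 4.
Then, symmetry: the z-axis is an axis of rotation, so x and y enter only as x² + y².
Then, from the axis intercepts and sections: one z-axis crossing is at z = 0; the x-axis gridline crossings are at x ∈ {-1, 0, 1}.
Finally, together with the visible shape, these determine p as stated.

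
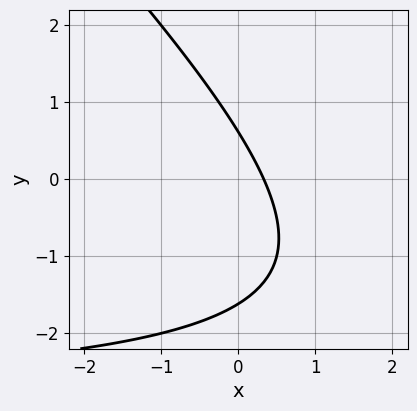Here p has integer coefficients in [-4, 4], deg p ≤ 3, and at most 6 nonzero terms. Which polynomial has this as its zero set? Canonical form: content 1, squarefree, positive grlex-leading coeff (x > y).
x*y + y^2 + 3*x + y - 1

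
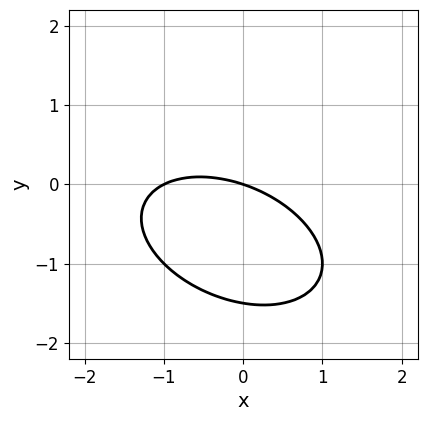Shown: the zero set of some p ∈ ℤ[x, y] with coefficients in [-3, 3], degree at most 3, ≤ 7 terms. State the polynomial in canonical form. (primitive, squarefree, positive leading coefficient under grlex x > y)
1. deg p = 2.
2. From the axis intercepts and sections: one y-axis crossing is at y = 0; the x-axis gridline crossings are at x ∈ {-1, 0}.
3. The integer polynomial consistent with all of this is the stated p.

x^2 + x*y + 2*y^2 + x + 3*y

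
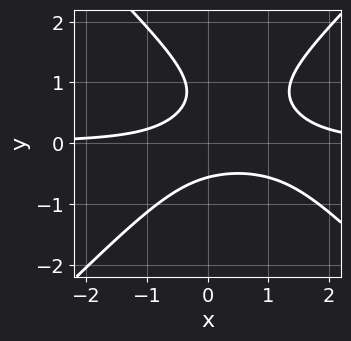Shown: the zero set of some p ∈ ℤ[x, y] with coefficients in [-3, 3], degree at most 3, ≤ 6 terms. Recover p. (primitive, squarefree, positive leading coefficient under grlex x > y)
2*x^2*y - 2*y^3 - 2*x*y + 2*y^2 - 1

First, degree: the shape is more complex than any degree-2 curve, so deg p = 3.
Next, checking where it meets the axes: no x-intercept at any integer in the box.
Finally, these observations pin down the coefficients.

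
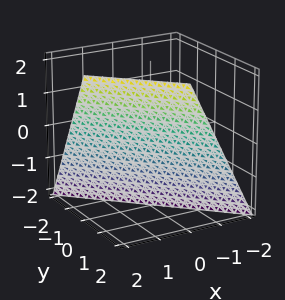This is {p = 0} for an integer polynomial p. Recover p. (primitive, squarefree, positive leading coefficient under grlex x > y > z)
First, degree: the surface is flat (a plane), so deg p = 1.
Then, from the visible intercepts: one x-axis crossing is at x = 1; it crosses the z-axis at the gridline z = -2; one y-axis crossing is at y = 1.
Finally, these observations pin down the coefficients.

2*x + 2*y - z - 2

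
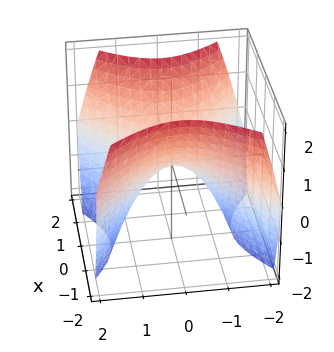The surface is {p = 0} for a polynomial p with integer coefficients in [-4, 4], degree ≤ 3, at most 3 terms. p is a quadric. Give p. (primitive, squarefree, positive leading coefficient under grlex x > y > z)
x^2 - y^2 - z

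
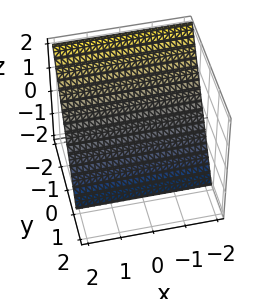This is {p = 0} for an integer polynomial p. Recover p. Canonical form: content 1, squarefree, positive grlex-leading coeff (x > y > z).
3*y + 2*z + 2

1. deg p = 1.
2. Reading off the gridlines: no x-intercept at any integer in the box; it meets the z-axis at z = -1 (among the integer gridlines).
3. The integer polynomial consistent with all of this is the stated p.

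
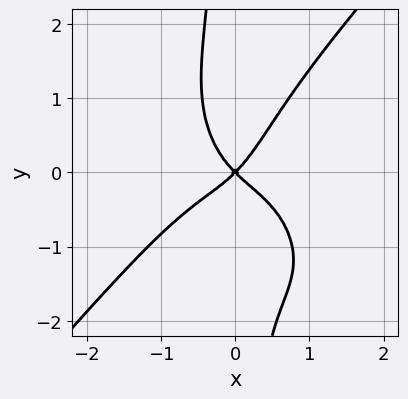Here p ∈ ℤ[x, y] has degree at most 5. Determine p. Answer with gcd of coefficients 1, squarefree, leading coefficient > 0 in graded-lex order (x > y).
3*x^4 - 2*x*y^3 + 3*x^2*y + 2*x^2 - 2*y^2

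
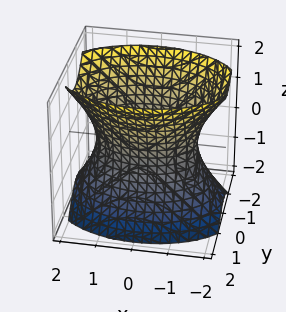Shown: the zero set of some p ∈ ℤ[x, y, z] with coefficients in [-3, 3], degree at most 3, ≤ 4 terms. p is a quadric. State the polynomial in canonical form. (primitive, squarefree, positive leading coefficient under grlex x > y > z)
First, degree: an hourglass — one-sheet hyperboloid; a quadric, so deg p = 2.
Next, symmetries: the y ↦ −y reflection is a symmetry, so y appears only in even powers; mirror symmetry z ↦ −z ⇒ only even powers of z; the x ↦ −x reflection is a symmetry, so x appears only in even powers.
Next, reading off the gridlines: among the integer gridlines, it crosses the y-axis at y ∈ {-1, 1}; the surface avoids every integer z-axis point in the box.
Finally, assembling these constraints gives the stated polynomial.

x^2 + 2*y^2 - z^2 - 2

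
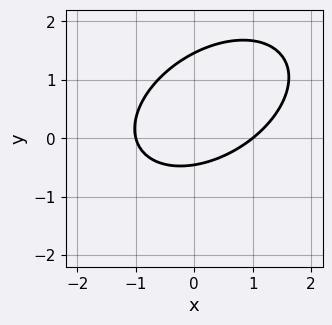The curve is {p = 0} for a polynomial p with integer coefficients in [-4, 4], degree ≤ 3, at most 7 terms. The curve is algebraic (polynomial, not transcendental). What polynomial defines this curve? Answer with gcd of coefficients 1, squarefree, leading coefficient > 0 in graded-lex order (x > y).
2*x^2 - 2*x*y + 3*y^2 - 3*y - 2

1. Degree: no degree-1 curve has this shape, so deg p = 2.
2. From the visible intercepts: the x-axis gridline crossings are at x ∈ {-1, 1}.
3. These observations pin down the coefficients.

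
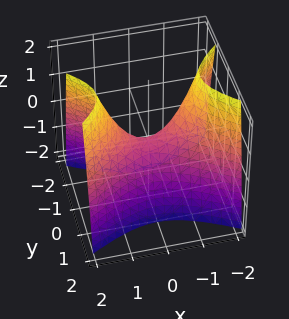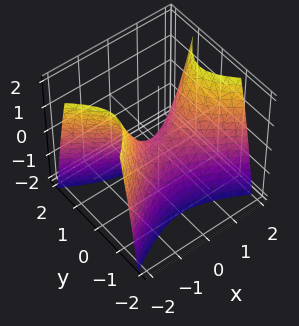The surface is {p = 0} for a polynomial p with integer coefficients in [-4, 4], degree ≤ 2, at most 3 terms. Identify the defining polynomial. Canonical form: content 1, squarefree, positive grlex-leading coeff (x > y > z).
x^2 - 2*y^2 - z

(a) Degree: a hyperbolic paraboloid; a quadric, so deg p = 2.
(b) Symmetries: it's symmetric under x → −x, forcing even powers of x; the y ↦ −y reflection is a symmetry, so y appears only in even powers.
(c) From the axis intercepts and sections: it crosses the x-axis at the gridline x = 0; one z-axis crossing is at z = 0.
(d) Together with the visible shape, these determine p as stated.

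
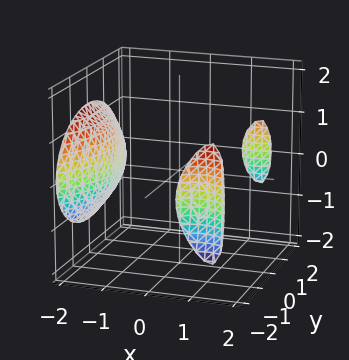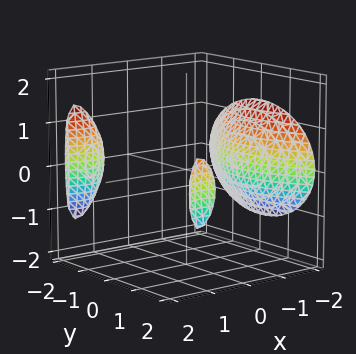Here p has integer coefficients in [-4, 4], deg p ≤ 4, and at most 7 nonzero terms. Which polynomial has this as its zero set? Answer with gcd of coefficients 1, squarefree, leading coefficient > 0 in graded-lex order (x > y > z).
x^3 - x*y^2 - x*z^2 + 2*z^2 + 3

The picture has 3 separate pieces. They look like related sheets of one shape, so recover p as a whole.
deg p = 3. No degree-2 surface has this shape.
Reading off the gridlines: no y-intercept at any integer in the box; no z-intercept at any integer in the box.
Assembling these constraints gives the stated polynomial.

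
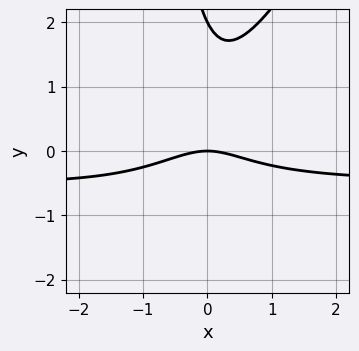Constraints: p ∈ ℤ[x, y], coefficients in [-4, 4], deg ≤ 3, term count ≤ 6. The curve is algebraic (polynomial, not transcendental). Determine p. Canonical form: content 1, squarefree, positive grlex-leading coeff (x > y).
2*x^2*y - x*y^2 + x^2 - y^2 + 2*y

1. deg p = 3. No degree-2 curve has this shape.
2. From the visible intercepts: among the integer gridlines, it crosses the y-axis at y ∈ {0, 2}; it meets the x-axis at x = 0 (among the integer gridlines).
3. Solving for integer coefficients yields p as stated.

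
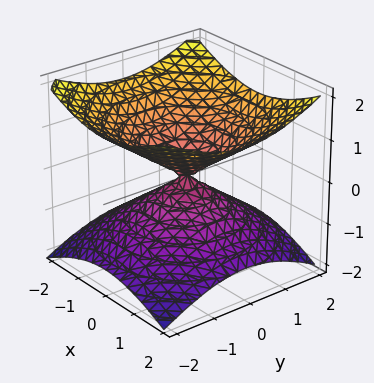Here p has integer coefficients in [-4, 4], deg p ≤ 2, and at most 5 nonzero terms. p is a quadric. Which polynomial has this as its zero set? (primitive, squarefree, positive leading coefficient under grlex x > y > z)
x^2 + y^2 - 2*z^2

First, the degree is 2 — a double cone through the origin; a quadric.
Then, symmetries: the z ↦ −z reflection is a symmetry, so z appears only in even powers; the z-axis is an axis of rotation, so x and y enter only as x² + y².
Next, against the integer gridlines: one x-axis crossing is at x = 0; a circular section at z = 1 has radius between 1 and 2; one y-axis crossing is at y = 0.
Finally, solving for integer coefficients yields p as stated.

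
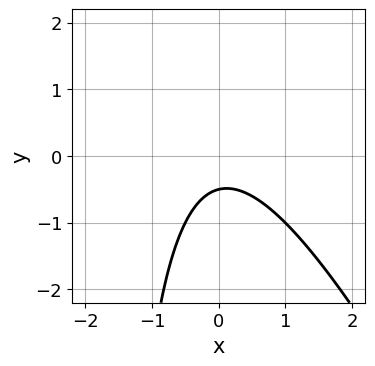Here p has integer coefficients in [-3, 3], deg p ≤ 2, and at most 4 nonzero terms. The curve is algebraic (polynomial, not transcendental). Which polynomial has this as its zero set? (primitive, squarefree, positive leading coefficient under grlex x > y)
1. The degree is 2 — a generic line meets the curve in up to 2 points.
2. From the visible intercepts: the curve avoids every integer x-axis point in the box.
3. Solving for integer coefficients yields p as stated.

2*x^2 + x*y + 2*y + 1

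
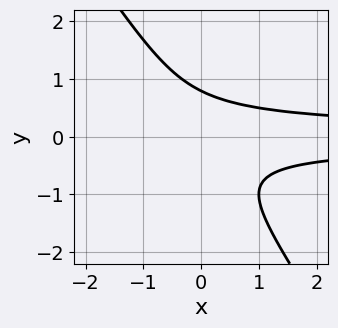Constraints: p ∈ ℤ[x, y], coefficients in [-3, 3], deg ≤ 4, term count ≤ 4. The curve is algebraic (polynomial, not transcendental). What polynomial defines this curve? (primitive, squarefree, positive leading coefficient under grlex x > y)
1. Degree: the shape is more complex than any degree-2 curve, so deg p = 3.
2. Observable constraints: no x-intercept at any integer in the box.
3. Fitting integer coefficients to these (and the overall shape) gives p.

3*x*y^2 + 2*y^3 - 1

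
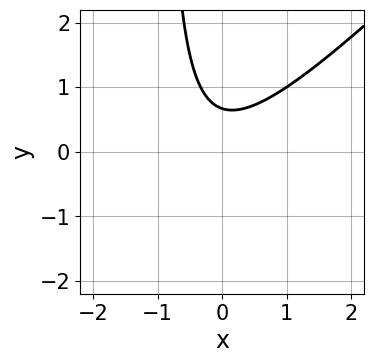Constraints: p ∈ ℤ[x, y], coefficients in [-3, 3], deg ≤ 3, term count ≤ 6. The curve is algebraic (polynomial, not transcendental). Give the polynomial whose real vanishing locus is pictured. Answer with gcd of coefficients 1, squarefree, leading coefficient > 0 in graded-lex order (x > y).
deg p = 2. No degree-1 curve has this shape.
Observable constraints: the curve avoids every integer x-axis point in the box.
Matching integer coefficients to the picture gives p.

3*x^2 - 3*x*y + x - 3*y + 2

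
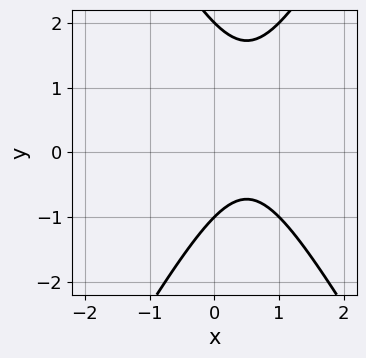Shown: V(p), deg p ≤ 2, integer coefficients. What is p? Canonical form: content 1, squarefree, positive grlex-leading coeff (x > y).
3*x^2 - y^2 - 3*x + y + 2

(a) deg p = 2. A generic line meets the curve in up to 2 points.
(b) Against the integer gridlines: the curve avoids every integer x-axis point in the box; the y-axis gridline crossings are at y ∈ {-1, 2}.
(c) Together with the visible shape, these determine p as stated.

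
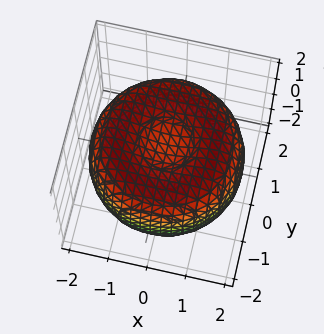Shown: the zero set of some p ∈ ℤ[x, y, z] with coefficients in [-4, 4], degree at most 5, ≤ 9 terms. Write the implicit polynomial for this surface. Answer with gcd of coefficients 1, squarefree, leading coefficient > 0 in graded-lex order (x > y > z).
x^4 + 2*x^2*y^2 + y^4 - 3*x^2 - 3*y^2 + 3*z^2 - 2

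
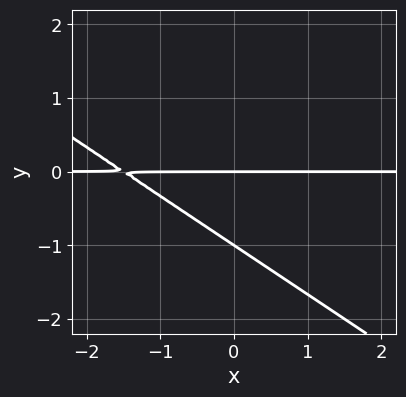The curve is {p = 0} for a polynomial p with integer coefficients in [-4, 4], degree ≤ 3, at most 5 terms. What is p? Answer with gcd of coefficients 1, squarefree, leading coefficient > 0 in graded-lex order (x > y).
2*x*y + 3*y^2 + 3*y

First, the degree is 2 — a generic line meets the curve in up to 2 points.
Then, reading off the gridlines: every point of the x-axis in the box is on the curve; among the integer gridlines, it crosses the y-axis at y ∈ {-1, 0}.
Finally, assembling these constraints gives the stated polynomial.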